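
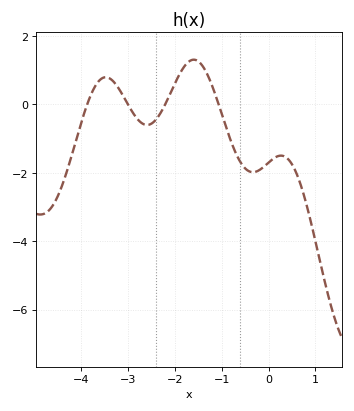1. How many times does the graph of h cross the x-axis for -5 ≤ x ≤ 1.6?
4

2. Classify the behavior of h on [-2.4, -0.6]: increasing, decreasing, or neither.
neither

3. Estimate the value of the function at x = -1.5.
1.25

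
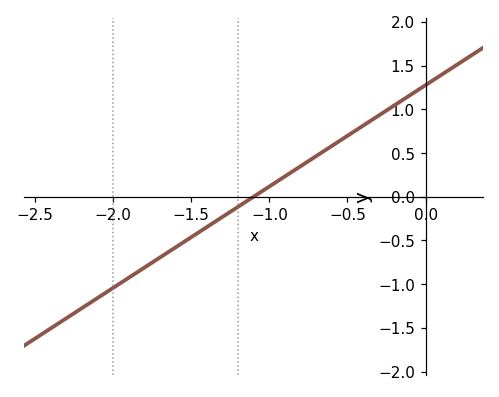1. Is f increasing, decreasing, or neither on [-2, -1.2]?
increasing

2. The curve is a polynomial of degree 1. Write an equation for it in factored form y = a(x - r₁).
y = 1.16(x + 1.1)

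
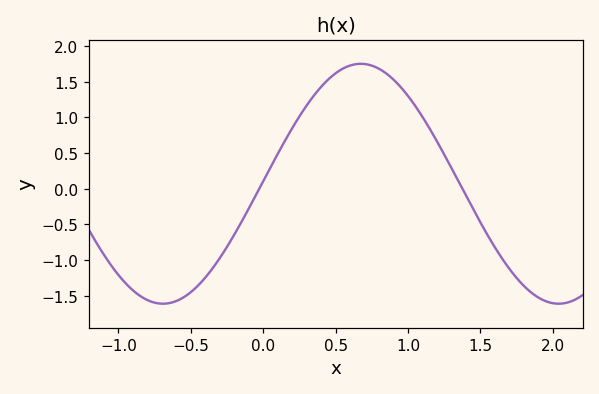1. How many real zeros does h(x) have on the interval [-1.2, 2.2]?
2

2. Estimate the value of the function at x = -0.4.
-1.25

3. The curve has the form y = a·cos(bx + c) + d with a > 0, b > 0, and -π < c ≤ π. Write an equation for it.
y = 1.68cos(2.3x - 1.55) + 0.07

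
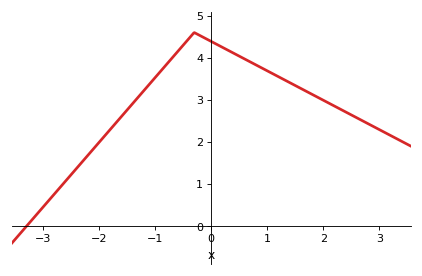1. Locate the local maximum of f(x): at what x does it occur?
-0.298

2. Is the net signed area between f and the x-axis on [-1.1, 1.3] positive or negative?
positive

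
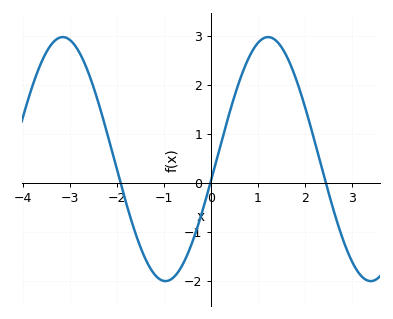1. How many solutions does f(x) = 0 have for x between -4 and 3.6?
3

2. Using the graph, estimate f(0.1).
0.392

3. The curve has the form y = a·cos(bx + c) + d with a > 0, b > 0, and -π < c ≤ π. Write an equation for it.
y = 2.49cos(1.44x - 1.75) + 0.48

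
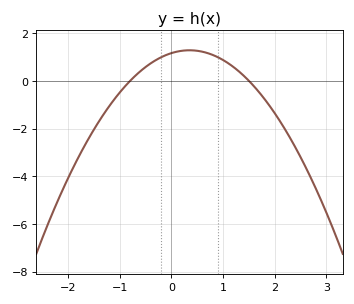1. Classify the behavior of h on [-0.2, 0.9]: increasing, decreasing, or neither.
neither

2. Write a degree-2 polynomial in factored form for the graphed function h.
y = -0.97(x + 0.8)(x - 1.5)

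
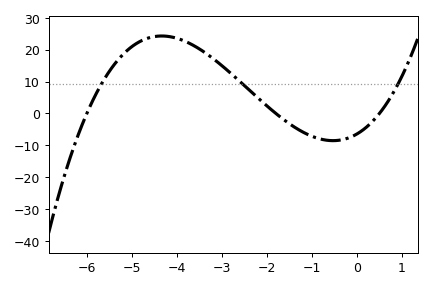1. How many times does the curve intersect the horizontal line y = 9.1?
3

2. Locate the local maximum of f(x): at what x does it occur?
-4.4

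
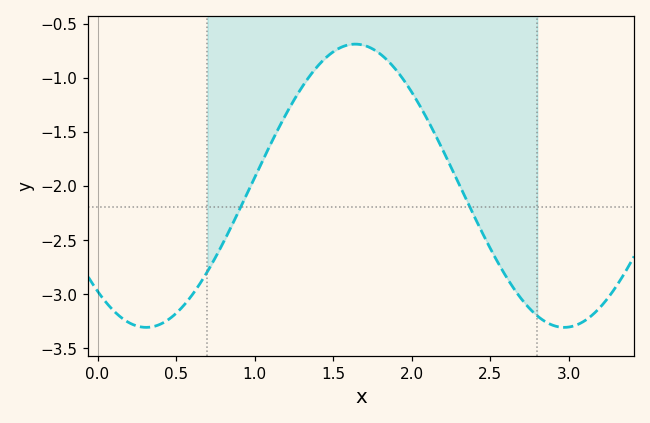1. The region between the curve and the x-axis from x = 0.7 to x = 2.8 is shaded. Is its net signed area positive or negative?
negative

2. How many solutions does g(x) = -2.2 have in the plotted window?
2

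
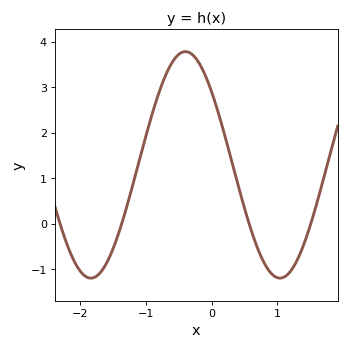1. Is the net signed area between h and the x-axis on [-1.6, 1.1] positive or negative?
positive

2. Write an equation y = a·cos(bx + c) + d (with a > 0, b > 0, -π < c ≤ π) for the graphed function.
y = 2.49cos(2.18x + 0.87) + 1.29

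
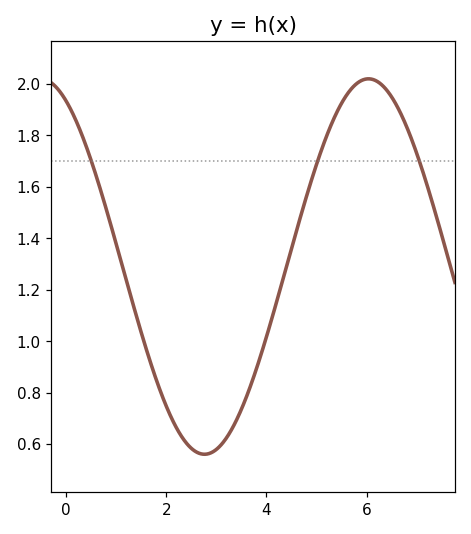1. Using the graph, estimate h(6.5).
1.95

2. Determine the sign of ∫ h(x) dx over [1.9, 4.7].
positive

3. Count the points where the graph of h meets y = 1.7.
3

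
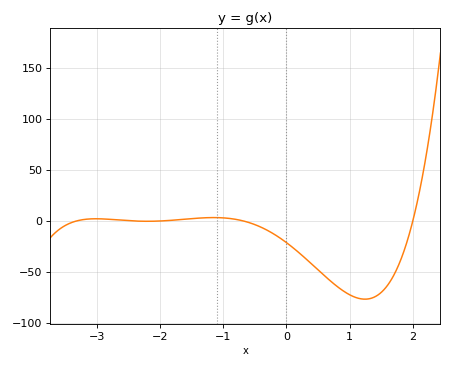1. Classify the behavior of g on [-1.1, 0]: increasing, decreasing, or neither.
decreasing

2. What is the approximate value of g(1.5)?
-70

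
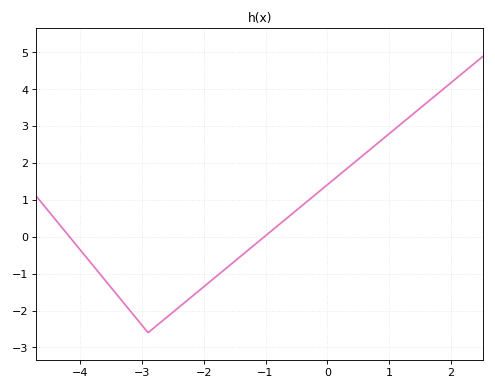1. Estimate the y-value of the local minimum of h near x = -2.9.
-2.6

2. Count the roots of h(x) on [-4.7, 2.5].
2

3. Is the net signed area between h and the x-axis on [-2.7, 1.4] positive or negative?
positive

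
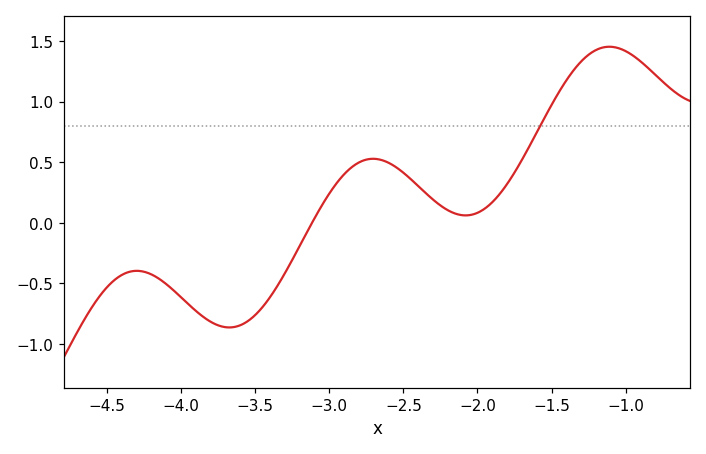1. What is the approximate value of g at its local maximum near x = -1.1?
1.45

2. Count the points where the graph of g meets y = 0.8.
1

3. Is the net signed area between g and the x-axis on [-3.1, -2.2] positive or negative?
positive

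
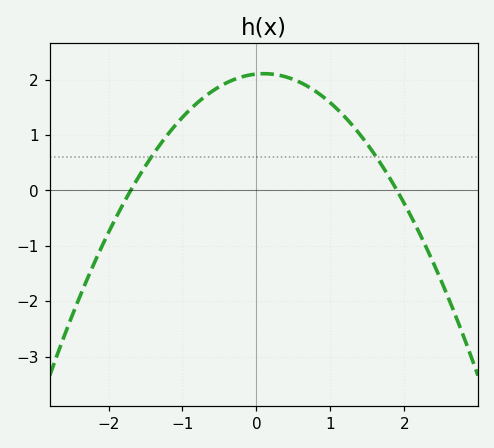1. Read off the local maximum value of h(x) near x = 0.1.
2.11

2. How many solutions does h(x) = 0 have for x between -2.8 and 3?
2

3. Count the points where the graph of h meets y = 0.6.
2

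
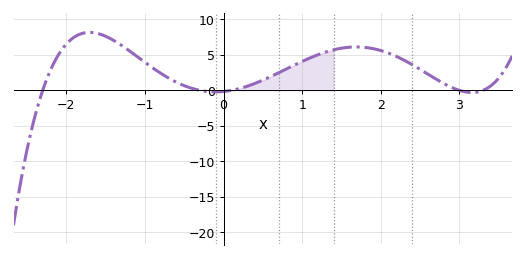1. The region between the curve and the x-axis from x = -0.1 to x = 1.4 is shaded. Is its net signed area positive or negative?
positive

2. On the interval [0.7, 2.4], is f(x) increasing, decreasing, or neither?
neither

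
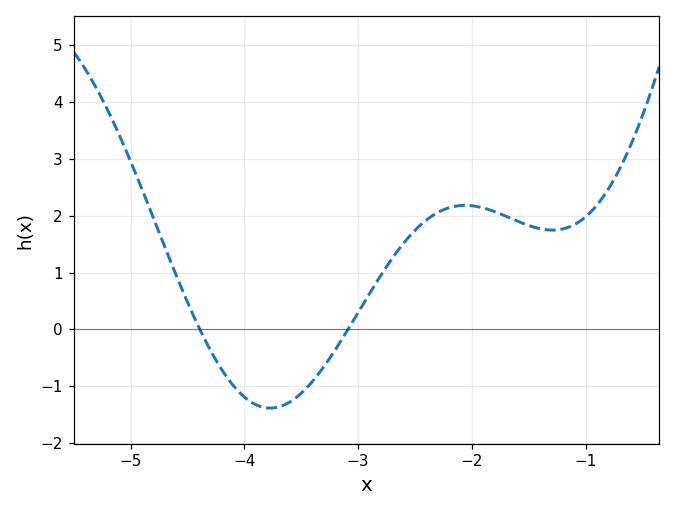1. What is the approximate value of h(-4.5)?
0.5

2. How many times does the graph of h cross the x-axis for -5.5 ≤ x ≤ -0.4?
2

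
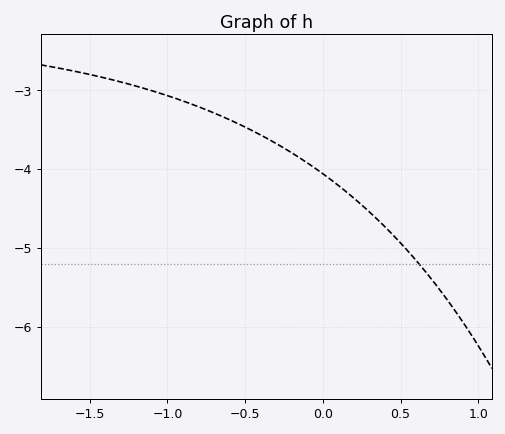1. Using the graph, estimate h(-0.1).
-3.92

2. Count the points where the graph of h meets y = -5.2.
1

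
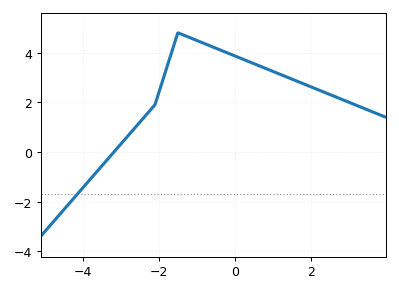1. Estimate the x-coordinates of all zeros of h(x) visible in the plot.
-3.18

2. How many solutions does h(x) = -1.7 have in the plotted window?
1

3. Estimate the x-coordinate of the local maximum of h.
-1.5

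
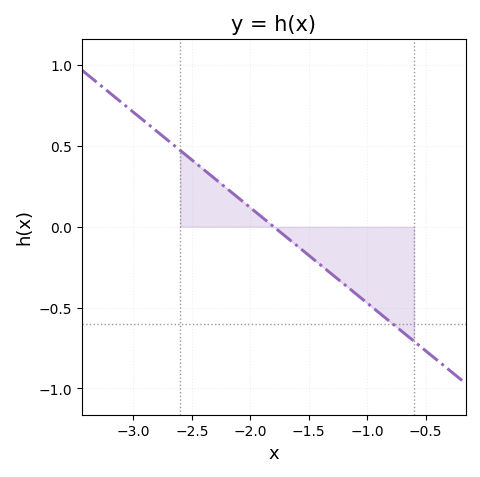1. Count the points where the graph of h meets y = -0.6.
1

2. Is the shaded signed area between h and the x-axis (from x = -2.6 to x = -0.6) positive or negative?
negative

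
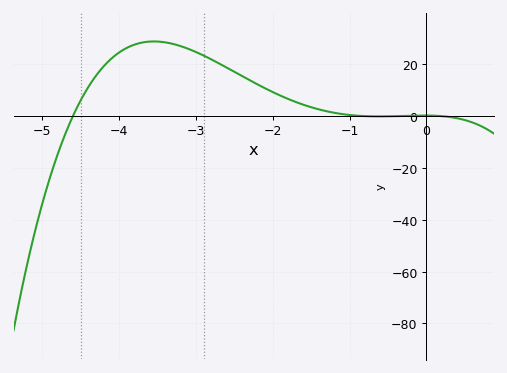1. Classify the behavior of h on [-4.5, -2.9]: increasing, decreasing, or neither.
neither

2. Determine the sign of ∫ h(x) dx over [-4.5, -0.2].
positive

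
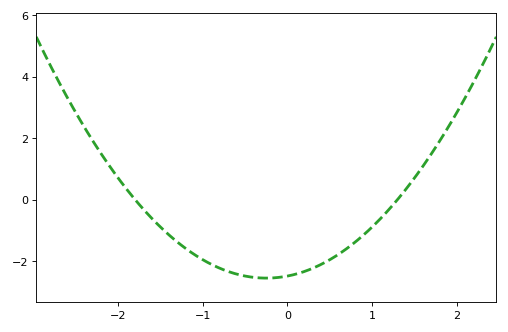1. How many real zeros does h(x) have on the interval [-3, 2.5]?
2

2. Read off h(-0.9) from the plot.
-2.1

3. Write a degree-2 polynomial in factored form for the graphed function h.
y = 1.06(x + 1.8)(x - 1.3)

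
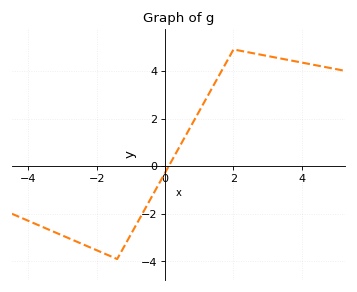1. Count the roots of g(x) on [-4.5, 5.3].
1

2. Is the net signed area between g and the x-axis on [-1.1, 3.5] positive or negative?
positive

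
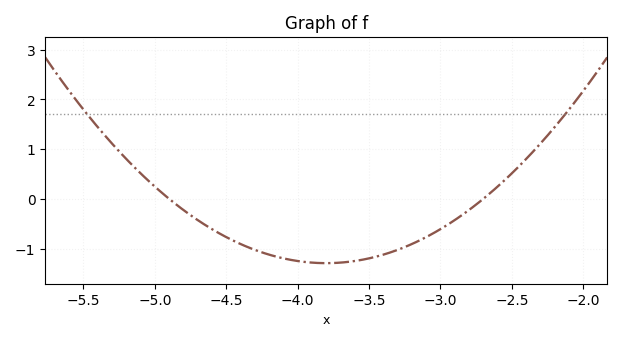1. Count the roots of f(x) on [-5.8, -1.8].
2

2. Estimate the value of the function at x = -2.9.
-0.428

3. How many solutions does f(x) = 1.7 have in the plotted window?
2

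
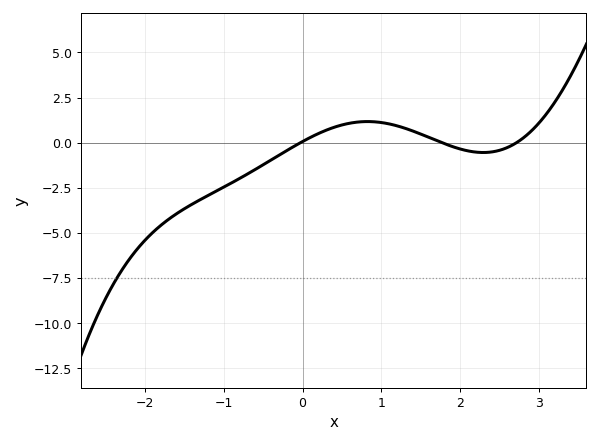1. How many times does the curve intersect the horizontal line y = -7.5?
1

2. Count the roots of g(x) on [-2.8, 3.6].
3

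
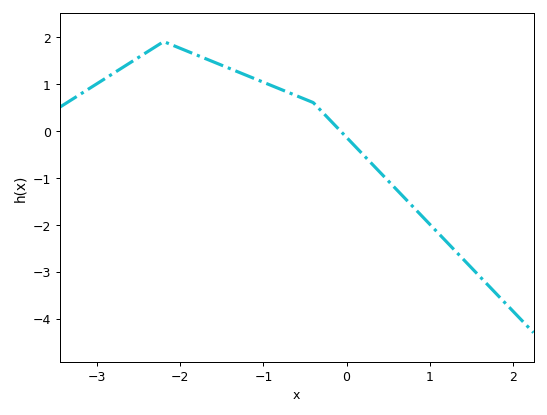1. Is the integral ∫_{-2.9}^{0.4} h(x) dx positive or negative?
positive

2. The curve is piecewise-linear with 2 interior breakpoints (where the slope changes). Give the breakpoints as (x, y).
(-2.2, 1.9); (-0.4, 0.6)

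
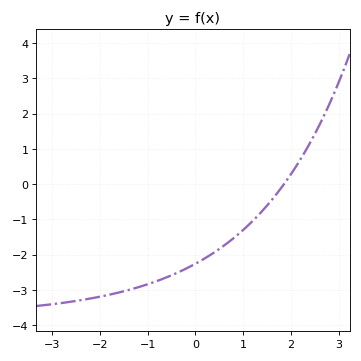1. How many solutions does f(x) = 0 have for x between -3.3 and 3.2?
1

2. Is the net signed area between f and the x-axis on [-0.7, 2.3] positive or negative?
negative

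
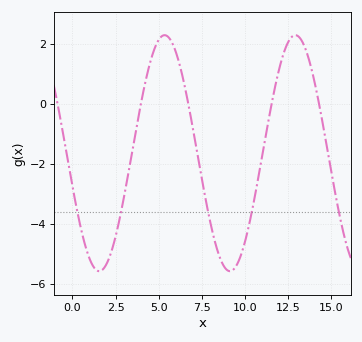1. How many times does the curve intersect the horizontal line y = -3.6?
5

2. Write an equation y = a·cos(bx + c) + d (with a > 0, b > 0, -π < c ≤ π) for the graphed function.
y = 3.93cos(0.83x + 1.8) - 1.65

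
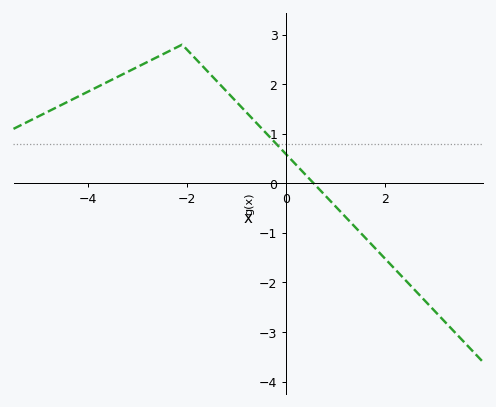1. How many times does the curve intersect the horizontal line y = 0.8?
1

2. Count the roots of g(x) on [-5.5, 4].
1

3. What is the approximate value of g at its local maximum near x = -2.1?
2.8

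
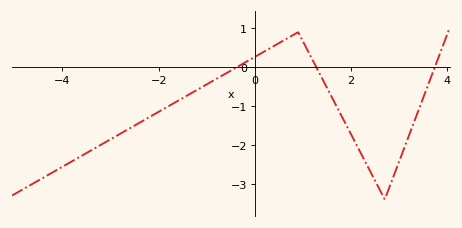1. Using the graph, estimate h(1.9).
-1.5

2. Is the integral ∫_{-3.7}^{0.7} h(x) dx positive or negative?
negative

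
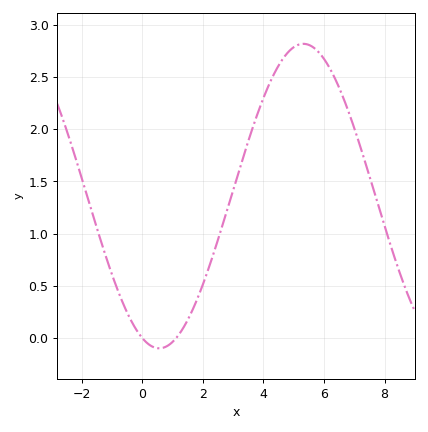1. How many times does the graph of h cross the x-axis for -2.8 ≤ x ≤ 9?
2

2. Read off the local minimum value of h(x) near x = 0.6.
-0.1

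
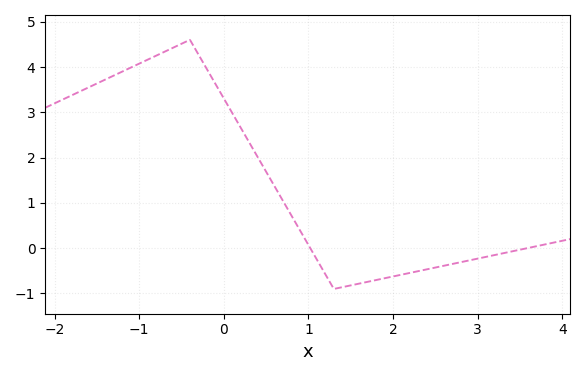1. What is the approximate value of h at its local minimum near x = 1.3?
-0.9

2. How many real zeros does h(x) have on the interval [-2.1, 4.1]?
2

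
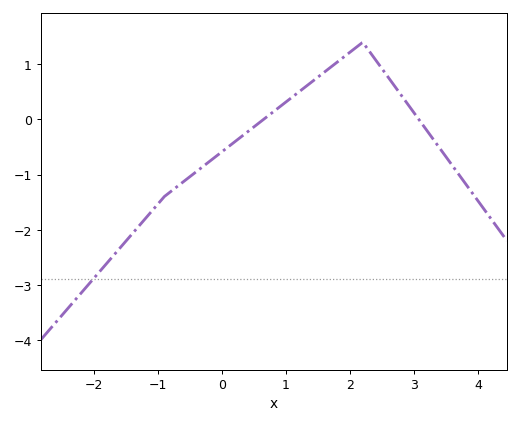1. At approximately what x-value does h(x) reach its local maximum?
2.2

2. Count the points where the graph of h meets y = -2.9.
1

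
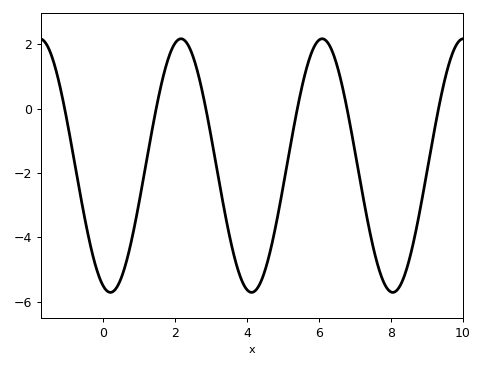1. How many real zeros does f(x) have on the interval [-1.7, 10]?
6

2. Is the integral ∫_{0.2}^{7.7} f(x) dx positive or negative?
negative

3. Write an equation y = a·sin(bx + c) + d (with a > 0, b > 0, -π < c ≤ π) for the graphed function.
y = 3.94sin(1.6x - 1.9) - 1.77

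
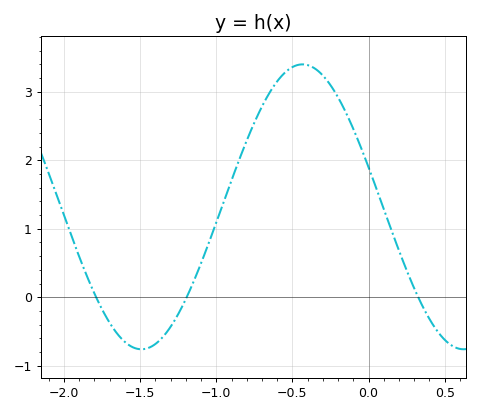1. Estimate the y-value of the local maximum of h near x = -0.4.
3.4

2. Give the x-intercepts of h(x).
-1.79, -1.19, 0.326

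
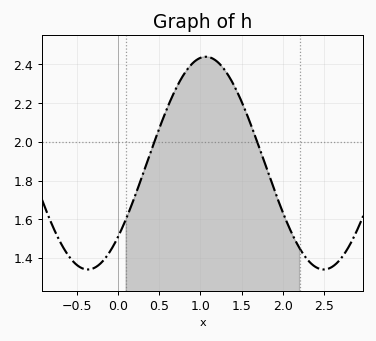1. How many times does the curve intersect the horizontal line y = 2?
2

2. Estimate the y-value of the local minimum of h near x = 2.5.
1.34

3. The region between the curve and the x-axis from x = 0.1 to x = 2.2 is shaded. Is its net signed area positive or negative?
positive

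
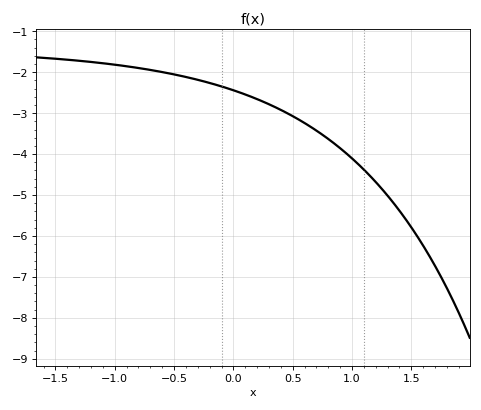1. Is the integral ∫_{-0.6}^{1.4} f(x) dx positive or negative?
negative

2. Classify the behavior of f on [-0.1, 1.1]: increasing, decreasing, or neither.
decreasing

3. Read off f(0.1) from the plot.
-2.5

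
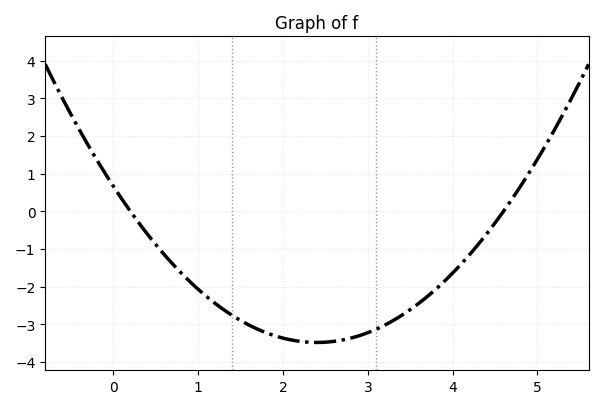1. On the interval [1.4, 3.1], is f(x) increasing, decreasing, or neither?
neither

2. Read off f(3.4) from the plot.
-2.76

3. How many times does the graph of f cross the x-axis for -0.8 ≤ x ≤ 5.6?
2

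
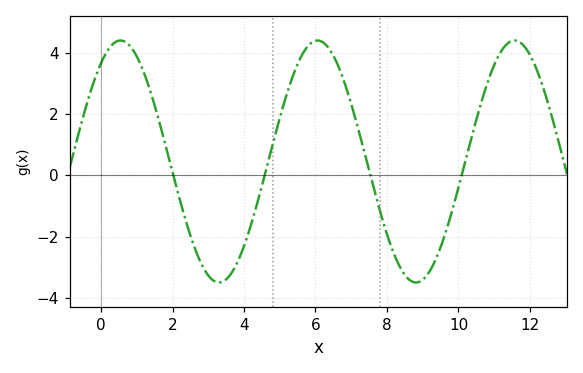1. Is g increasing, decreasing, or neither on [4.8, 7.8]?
neither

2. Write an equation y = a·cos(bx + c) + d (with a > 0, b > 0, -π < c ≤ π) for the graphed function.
y = 3.95cos(1.14x - 0.622) + 0.45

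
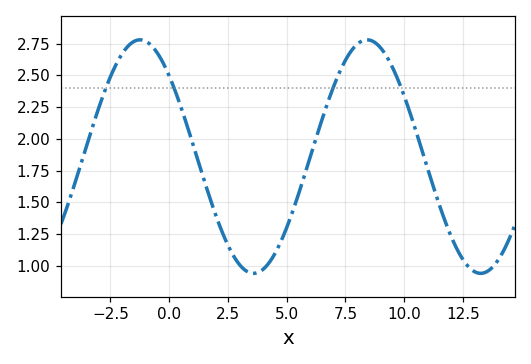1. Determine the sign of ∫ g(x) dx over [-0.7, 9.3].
positive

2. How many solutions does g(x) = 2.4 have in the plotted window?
4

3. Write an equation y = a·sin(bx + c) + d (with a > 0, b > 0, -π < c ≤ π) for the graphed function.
y = 0.92sin(0.65x + 2.4) + 1.86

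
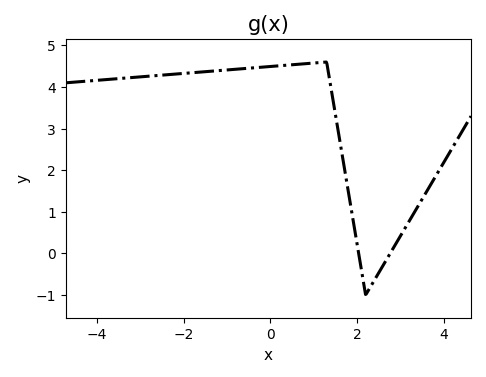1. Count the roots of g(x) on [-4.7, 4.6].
2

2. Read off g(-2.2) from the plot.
4.3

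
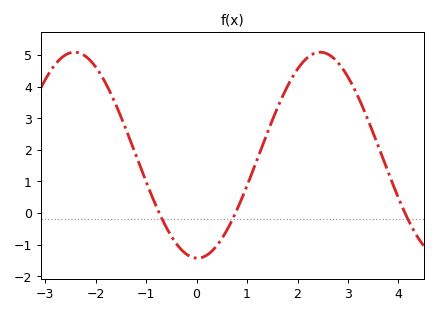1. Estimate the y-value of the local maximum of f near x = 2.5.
5.09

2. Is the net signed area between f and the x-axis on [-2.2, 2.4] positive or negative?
positive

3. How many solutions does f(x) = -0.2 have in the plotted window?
3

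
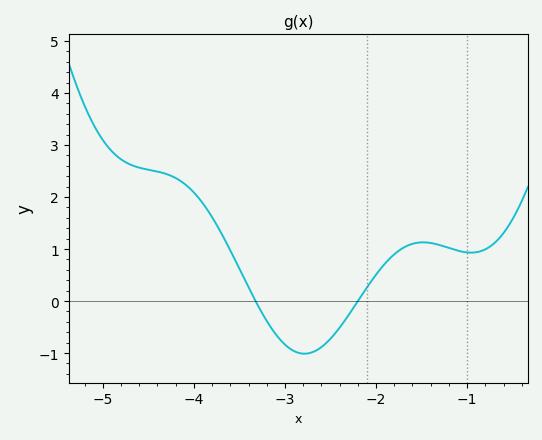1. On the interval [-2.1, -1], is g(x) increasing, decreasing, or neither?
neither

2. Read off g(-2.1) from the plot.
0.261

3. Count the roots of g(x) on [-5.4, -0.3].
2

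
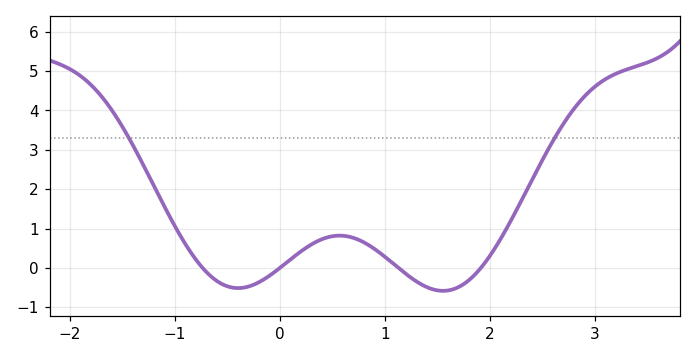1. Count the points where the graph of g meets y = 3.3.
2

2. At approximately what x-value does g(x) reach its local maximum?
0.6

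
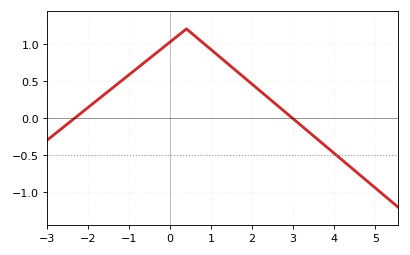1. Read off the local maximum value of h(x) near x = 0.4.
1.2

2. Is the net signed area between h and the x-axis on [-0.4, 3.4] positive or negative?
positive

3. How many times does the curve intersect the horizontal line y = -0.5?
1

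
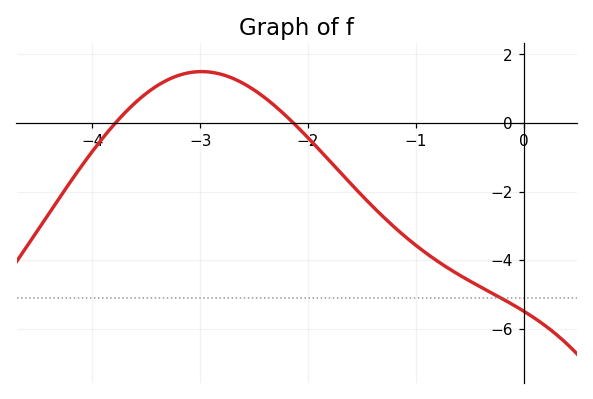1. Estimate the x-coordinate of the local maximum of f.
-2.99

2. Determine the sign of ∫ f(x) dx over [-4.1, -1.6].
positive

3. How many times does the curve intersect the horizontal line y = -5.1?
1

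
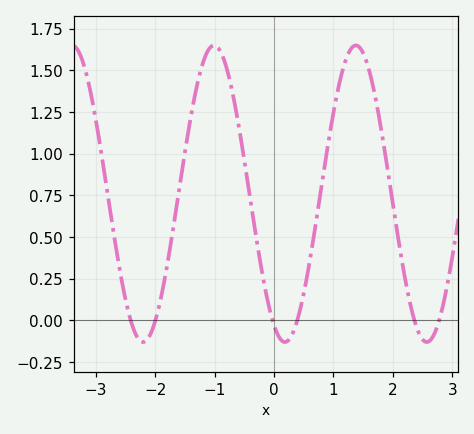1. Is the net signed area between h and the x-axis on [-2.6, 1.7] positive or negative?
positive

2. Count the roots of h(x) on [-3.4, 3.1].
6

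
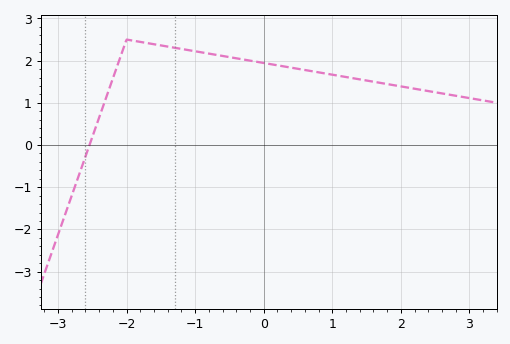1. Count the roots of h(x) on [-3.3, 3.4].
1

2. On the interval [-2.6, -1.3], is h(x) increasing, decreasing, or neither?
neither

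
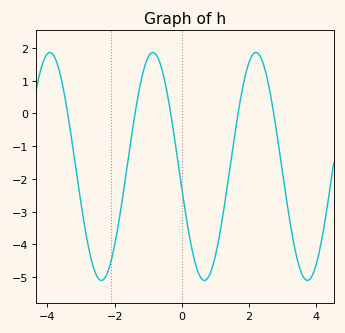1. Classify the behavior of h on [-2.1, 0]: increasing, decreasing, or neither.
neither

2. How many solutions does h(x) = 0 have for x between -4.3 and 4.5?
5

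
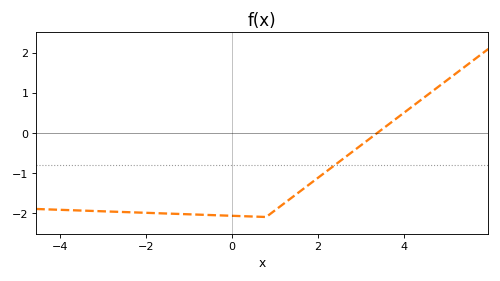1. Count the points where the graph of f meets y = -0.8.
1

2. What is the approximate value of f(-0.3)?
-2.1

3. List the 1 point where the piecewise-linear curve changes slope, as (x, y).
(0.8, -2.1)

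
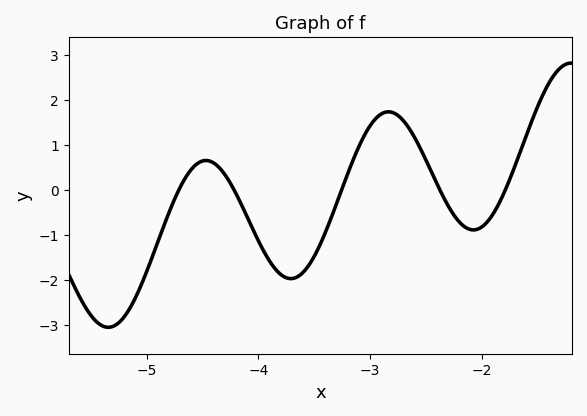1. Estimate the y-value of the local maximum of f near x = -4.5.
0.656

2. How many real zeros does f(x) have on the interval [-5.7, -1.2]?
5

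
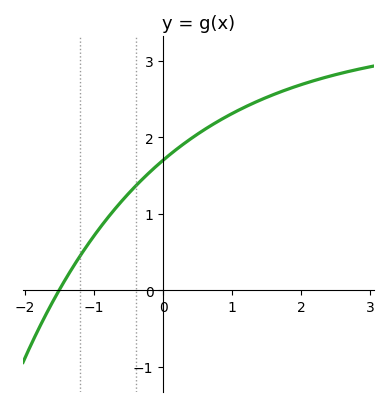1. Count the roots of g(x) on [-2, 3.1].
1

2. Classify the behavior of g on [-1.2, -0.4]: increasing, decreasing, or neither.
increasing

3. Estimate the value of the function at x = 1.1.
2.36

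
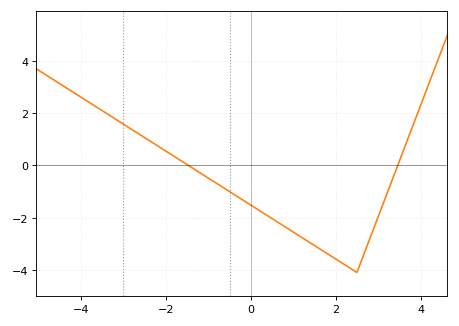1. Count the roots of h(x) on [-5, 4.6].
2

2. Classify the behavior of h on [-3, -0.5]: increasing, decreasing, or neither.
decreasing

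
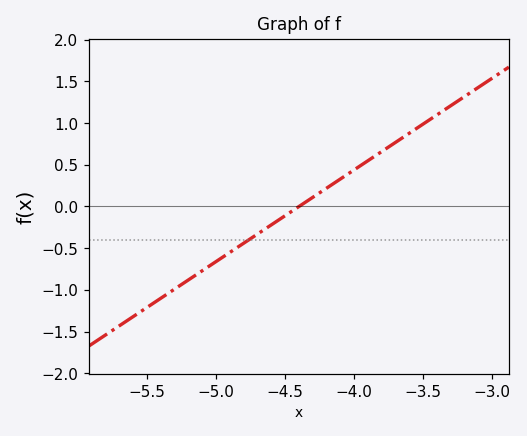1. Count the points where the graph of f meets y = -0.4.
1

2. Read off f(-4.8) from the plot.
-0.44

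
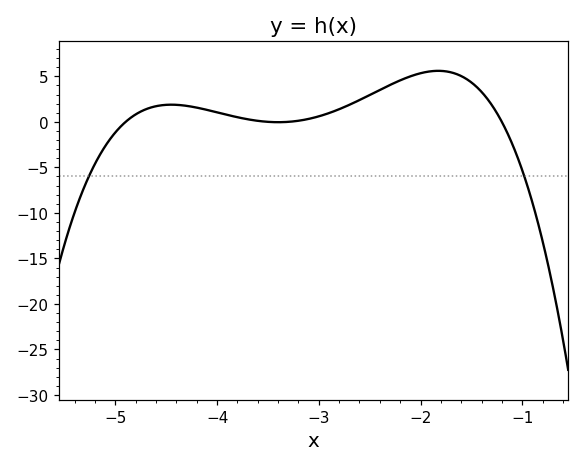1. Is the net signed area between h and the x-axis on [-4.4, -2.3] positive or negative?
positive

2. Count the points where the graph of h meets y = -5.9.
2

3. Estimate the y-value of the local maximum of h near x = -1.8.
5.6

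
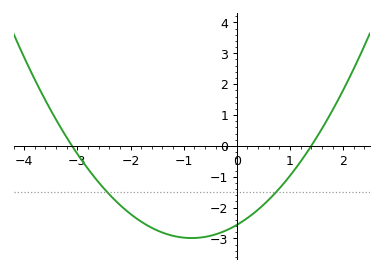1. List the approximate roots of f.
-3.1, 1.4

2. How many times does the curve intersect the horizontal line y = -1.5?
2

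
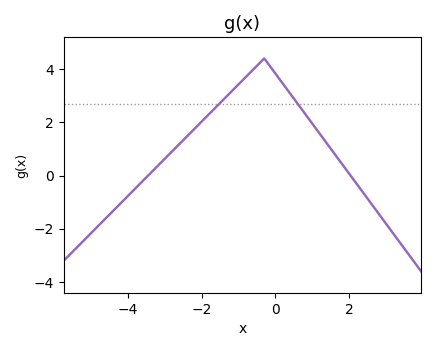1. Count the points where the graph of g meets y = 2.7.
2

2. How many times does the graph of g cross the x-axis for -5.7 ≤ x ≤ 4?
2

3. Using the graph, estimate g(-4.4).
-1.33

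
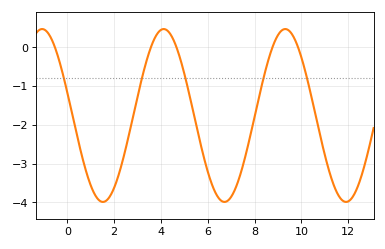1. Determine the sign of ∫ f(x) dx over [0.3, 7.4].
negative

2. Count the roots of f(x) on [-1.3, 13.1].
5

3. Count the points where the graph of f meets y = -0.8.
5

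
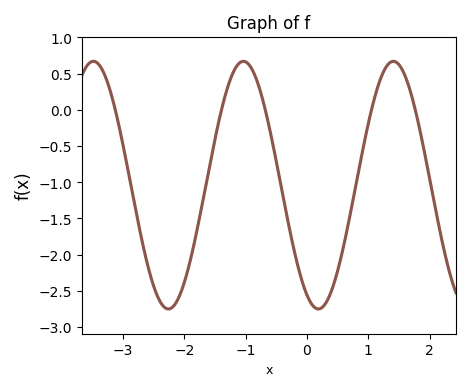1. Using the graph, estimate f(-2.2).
-2.73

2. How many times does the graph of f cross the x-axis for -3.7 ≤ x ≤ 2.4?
5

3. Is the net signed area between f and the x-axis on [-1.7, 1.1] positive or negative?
negative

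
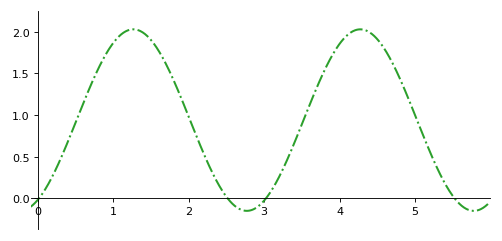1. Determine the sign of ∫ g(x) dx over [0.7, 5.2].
positive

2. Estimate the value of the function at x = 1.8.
1.42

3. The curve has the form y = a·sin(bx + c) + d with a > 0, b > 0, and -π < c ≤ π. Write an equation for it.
y = 1.09sin(2.09x - 1.08) + 0.94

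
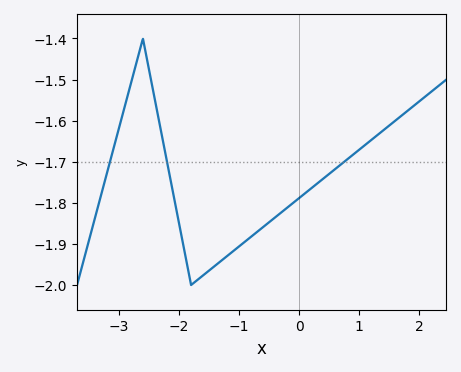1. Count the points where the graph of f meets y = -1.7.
3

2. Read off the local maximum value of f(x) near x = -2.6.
-1.4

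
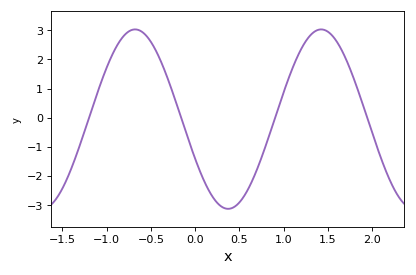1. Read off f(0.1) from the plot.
-2.2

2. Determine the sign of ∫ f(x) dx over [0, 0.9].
negative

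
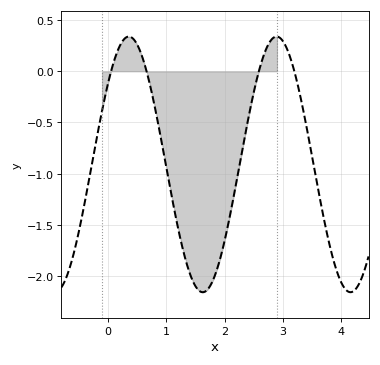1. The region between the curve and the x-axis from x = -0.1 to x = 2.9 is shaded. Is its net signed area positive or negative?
negative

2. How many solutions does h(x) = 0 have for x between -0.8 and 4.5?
4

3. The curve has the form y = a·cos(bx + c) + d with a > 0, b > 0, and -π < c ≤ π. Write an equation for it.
y = 1.25cos(2.5x - 0.89) - 0.91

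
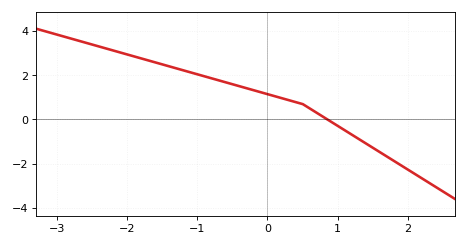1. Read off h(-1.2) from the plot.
2.23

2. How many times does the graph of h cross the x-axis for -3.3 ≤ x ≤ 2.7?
1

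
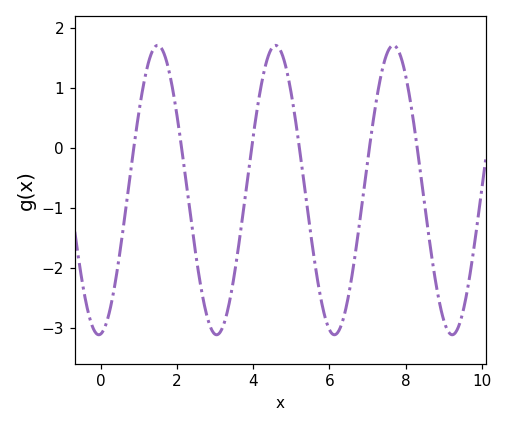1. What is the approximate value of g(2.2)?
-0.4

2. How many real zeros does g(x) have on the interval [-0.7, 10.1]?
6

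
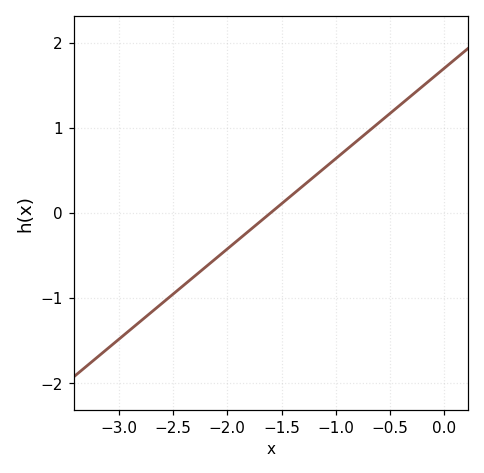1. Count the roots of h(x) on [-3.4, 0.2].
1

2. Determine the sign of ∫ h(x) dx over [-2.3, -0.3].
positive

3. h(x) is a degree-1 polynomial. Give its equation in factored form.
y = 1.06(x + 1.6)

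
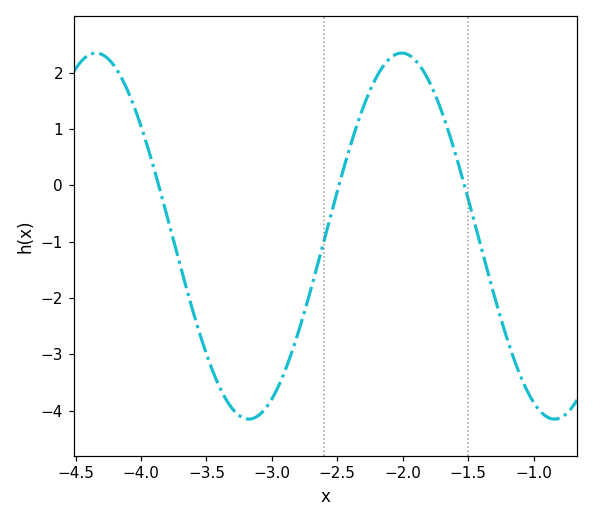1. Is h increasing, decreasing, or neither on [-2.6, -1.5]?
neither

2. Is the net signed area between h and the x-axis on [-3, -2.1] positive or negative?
negative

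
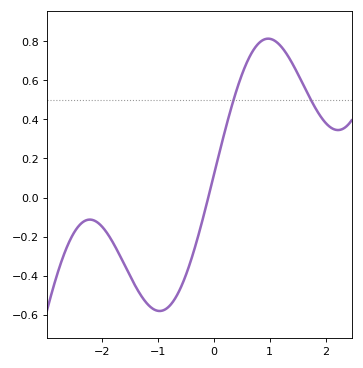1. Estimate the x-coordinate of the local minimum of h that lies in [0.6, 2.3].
2.2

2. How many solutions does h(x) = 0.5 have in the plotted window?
2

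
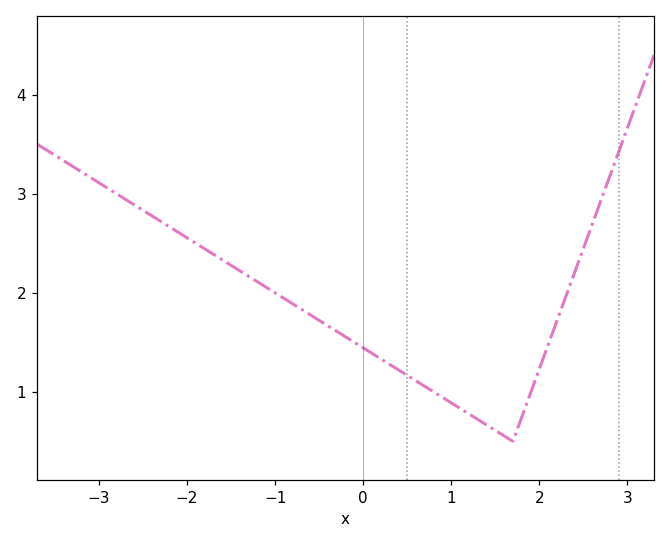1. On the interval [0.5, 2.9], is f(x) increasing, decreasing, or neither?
neither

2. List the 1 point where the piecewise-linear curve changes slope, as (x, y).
(1.7, 0.5)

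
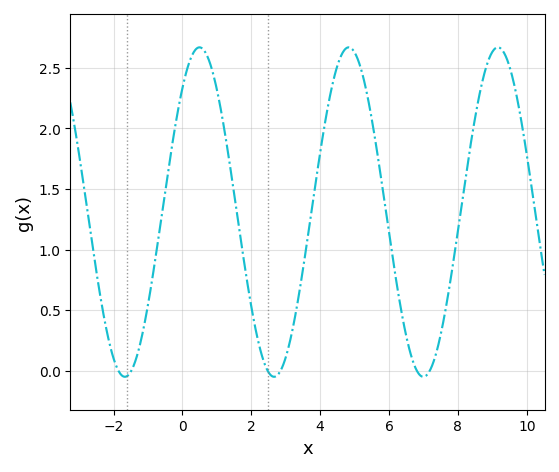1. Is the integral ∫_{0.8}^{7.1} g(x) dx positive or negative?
positive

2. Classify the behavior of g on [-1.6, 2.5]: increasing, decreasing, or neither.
neither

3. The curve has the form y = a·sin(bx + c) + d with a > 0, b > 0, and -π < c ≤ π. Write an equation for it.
y = 1.36sin(1.4x + 0.85) + 1.31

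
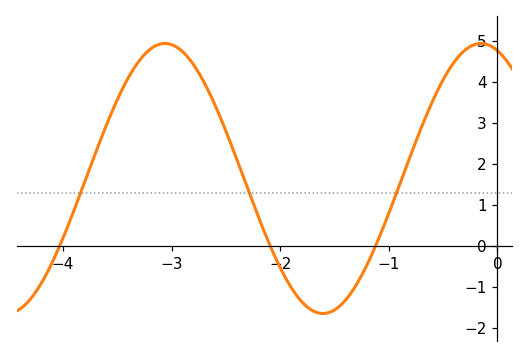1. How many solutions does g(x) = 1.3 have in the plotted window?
3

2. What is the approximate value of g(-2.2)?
0.7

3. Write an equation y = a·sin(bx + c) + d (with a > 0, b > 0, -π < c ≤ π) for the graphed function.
y = 3.3sin(2.2x + 1.9) + 1.65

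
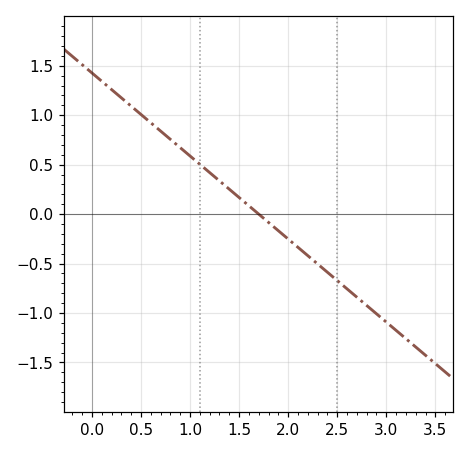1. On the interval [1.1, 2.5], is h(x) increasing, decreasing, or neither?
decreasing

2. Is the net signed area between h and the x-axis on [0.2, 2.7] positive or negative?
positive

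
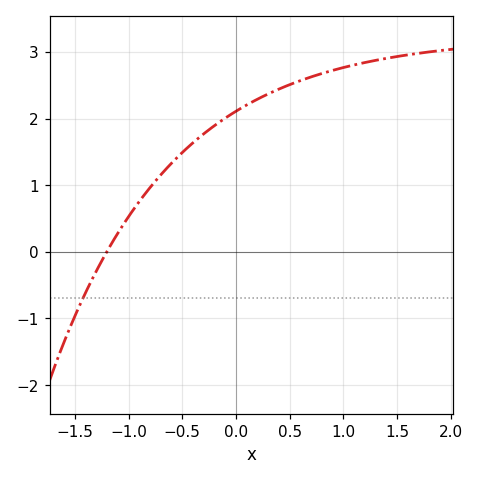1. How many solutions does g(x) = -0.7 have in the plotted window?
1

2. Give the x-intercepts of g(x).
-1.2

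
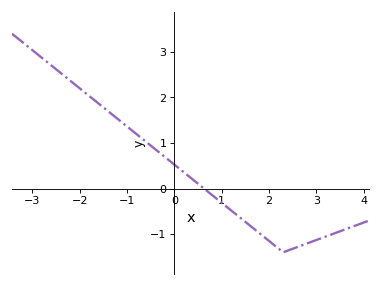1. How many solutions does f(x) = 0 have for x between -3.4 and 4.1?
1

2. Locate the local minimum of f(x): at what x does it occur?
2.4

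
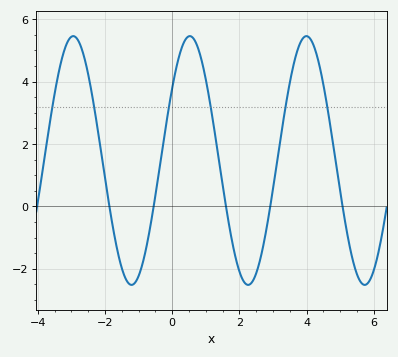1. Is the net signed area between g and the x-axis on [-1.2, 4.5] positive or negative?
positive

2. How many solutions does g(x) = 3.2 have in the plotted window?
6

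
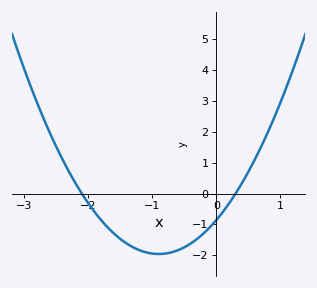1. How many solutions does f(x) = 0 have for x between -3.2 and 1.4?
2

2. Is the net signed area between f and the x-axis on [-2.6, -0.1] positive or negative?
negative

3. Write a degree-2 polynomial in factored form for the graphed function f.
y = 1.36(x + 2.1)(x - 0.3)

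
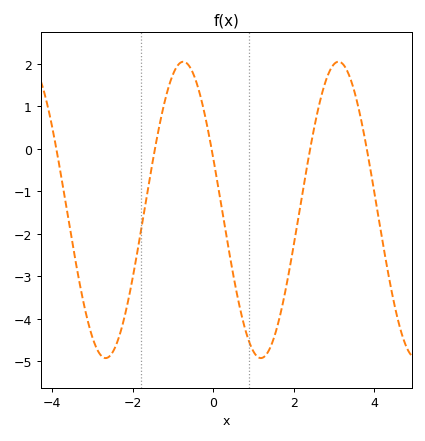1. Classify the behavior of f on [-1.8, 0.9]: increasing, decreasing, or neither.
neither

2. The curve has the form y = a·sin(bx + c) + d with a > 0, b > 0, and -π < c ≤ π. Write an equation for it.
y = 3.49sin(1.6x + 2.8) - 1.44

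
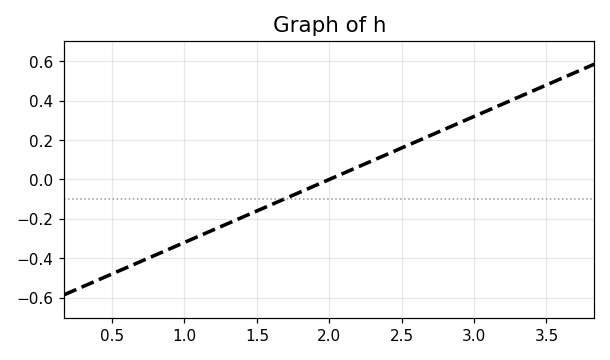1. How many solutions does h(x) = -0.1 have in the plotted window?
1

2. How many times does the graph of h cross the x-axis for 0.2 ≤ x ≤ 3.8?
1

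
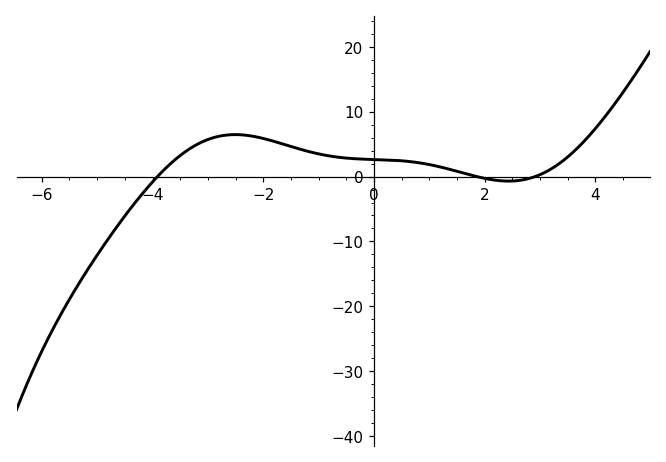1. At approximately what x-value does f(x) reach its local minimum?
2.4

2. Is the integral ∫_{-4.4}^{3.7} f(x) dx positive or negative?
positive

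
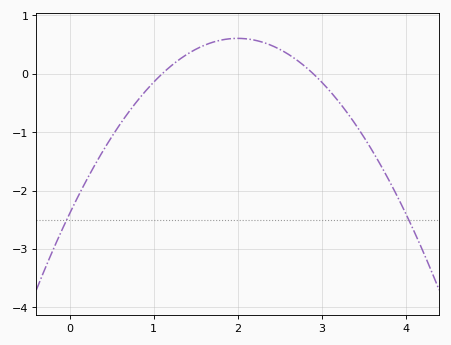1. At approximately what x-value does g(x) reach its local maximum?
2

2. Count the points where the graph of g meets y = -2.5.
2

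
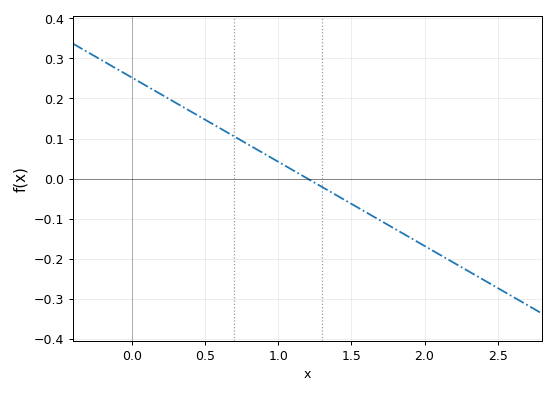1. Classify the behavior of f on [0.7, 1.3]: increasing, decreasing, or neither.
decreasing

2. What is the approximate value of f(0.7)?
0.1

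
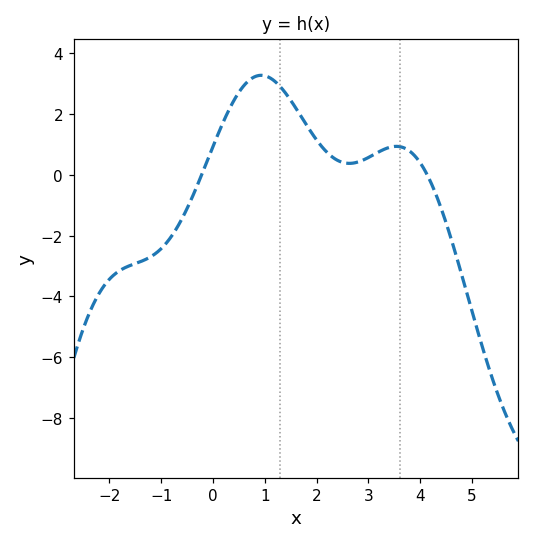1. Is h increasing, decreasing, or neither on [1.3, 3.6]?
neither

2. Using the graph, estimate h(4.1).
0.2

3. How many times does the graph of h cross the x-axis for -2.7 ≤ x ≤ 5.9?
2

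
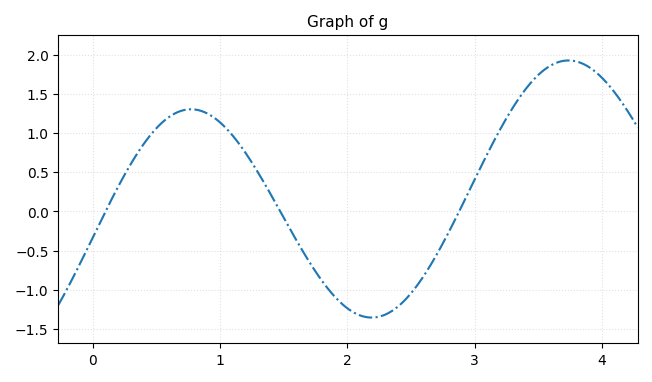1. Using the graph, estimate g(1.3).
0.494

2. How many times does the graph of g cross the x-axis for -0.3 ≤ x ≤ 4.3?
3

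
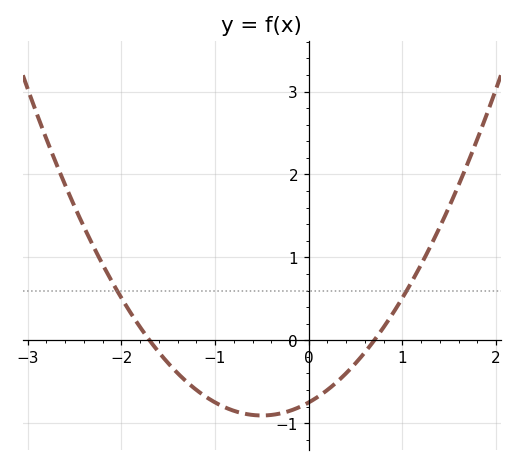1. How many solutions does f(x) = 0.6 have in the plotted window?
2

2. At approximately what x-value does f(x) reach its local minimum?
-0.5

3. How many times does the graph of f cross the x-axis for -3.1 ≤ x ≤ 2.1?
2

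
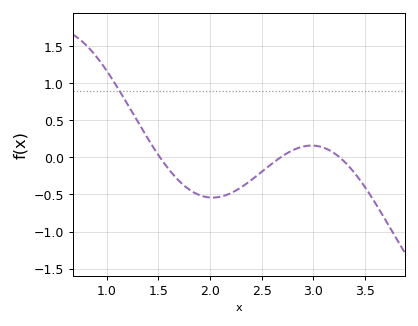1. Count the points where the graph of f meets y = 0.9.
1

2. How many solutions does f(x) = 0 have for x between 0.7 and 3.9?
3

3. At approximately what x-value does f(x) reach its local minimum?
2.02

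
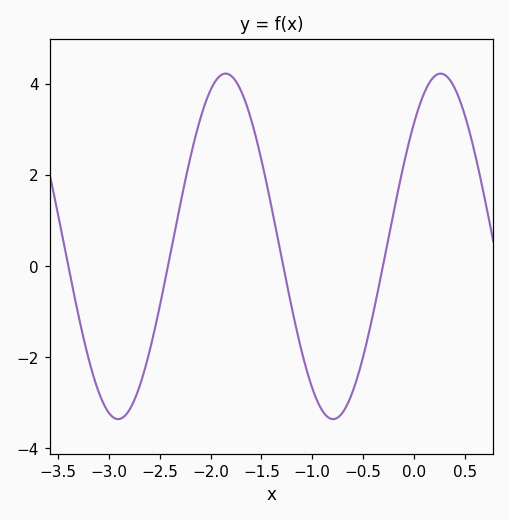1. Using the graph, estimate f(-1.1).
-1.91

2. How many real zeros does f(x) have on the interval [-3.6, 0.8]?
4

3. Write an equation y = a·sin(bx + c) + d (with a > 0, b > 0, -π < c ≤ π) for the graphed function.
y = 3.79sin(2.97x + 0.79) + 0.43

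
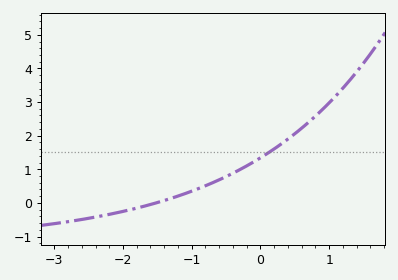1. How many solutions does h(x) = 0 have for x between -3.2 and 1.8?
1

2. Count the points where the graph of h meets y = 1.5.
1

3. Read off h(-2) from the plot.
-0.3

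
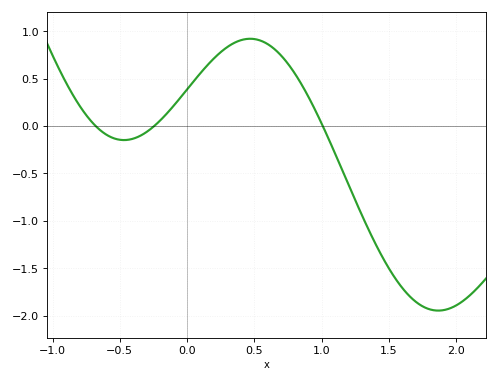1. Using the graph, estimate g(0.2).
0.713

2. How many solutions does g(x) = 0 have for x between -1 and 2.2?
3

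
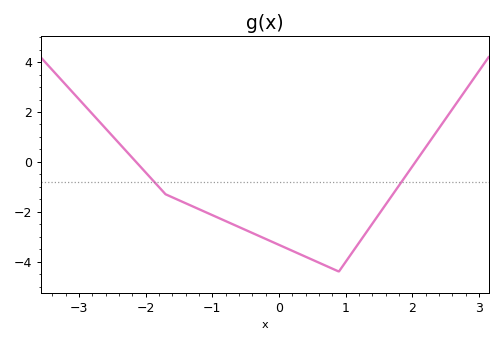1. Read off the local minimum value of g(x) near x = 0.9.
-4.4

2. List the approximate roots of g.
-2.1, 2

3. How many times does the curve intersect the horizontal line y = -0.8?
2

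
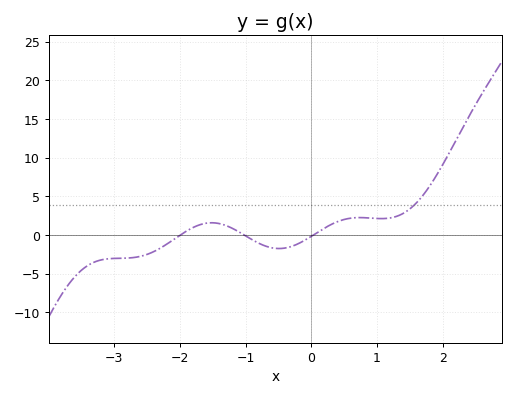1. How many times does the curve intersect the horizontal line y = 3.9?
1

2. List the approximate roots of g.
-2, -1, 0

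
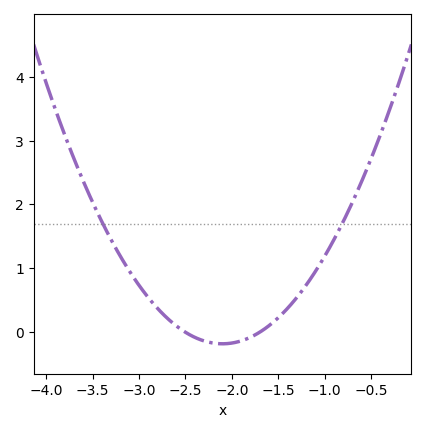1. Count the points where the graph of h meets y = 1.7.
2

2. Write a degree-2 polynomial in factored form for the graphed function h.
y = 1.13(x + 2.5)(x + 1.7)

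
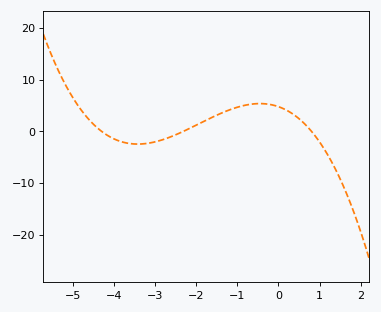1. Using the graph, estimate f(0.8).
0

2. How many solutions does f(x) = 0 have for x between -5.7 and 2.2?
3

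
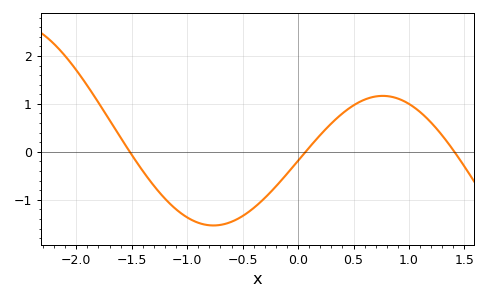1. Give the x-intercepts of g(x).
-1.52, 0.067, 1.41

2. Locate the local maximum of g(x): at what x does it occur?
0.762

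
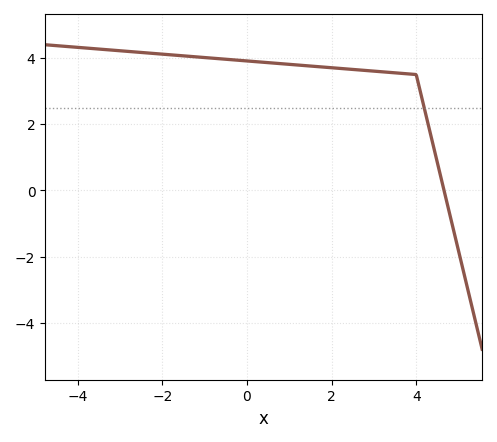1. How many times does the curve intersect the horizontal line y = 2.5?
1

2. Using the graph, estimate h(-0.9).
4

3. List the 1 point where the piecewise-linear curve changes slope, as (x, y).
(4, 3.5)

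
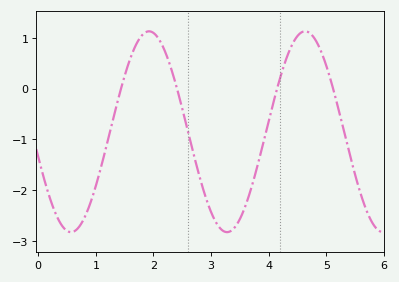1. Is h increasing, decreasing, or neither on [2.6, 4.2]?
neither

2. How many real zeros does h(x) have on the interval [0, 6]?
4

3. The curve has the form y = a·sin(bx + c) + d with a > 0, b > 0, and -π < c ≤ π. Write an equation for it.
y = 1.98sin(2.3x - 2.9) - 0.85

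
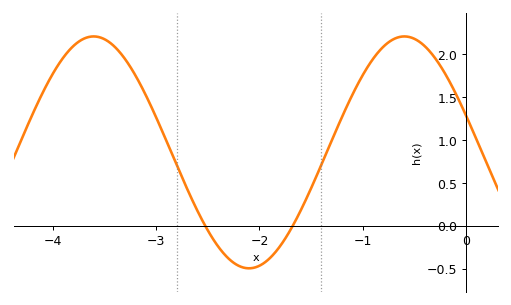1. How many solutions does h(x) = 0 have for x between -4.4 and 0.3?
2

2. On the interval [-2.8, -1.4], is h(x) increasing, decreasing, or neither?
neither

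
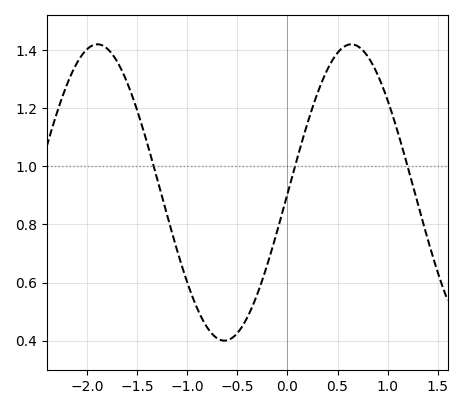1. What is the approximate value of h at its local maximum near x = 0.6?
1.42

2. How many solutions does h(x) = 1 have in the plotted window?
3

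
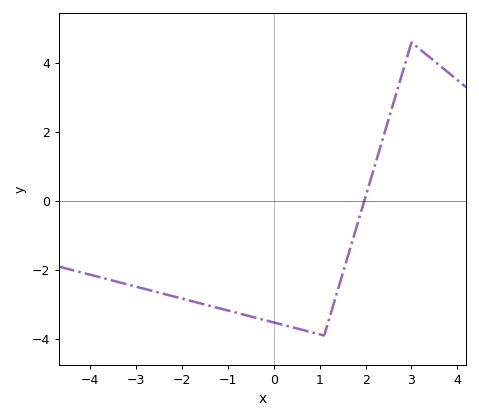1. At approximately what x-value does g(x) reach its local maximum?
3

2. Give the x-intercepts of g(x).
1.97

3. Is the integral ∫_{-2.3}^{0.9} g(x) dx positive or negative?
negative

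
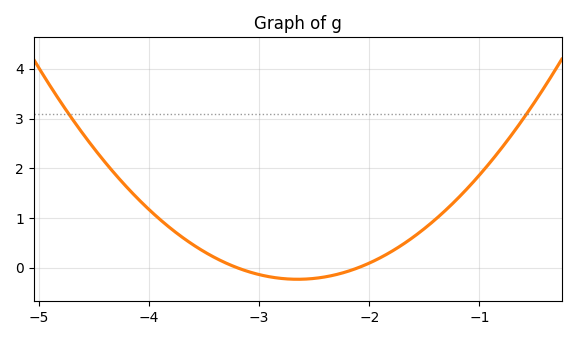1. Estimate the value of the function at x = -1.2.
1.39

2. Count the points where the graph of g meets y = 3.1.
2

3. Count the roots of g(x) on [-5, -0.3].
2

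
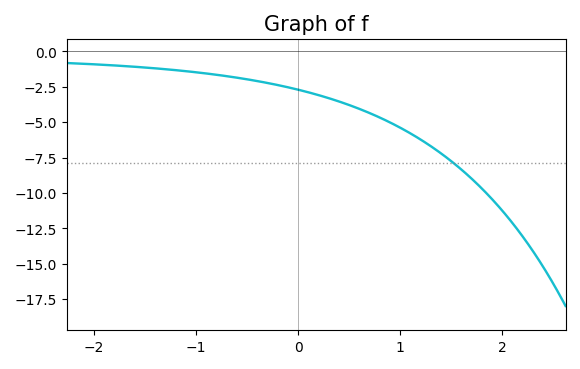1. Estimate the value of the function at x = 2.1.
-12.1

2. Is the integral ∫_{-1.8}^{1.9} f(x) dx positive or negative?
negative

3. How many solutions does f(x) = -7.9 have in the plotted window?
1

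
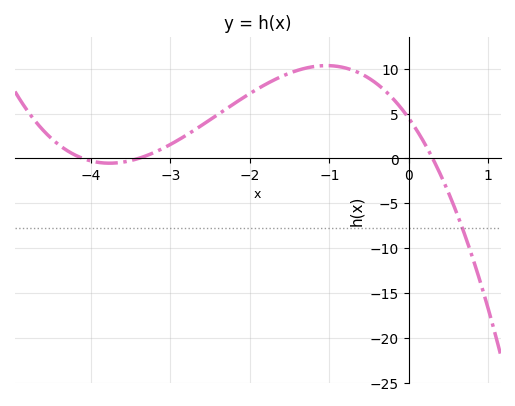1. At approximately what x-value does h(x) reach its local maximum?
-1.04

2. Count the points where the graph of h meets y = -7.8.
1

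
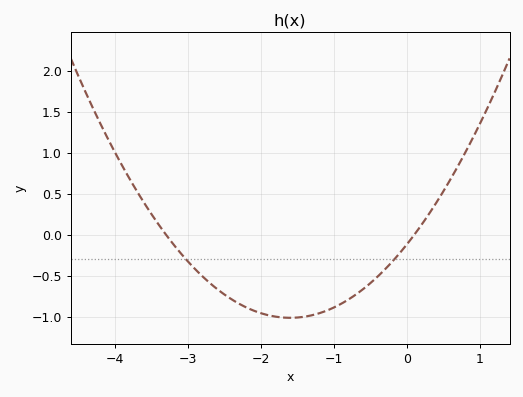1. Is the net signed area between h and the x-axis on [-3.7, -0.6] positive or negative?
negative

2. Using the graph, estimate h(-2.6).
-0.65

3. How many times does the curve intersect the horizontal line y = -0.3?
2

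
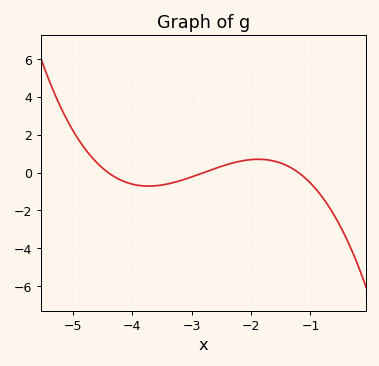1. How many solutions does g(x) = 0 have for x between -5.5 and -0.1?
3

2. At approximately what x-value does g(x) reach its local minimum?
-3.7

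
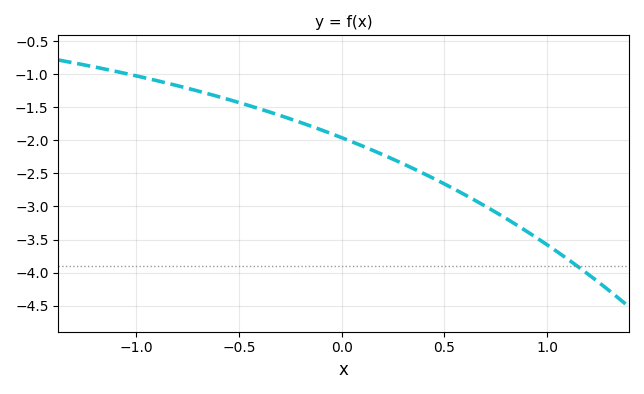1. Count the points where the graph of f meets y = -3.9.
1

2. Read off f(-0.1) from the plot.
-1.84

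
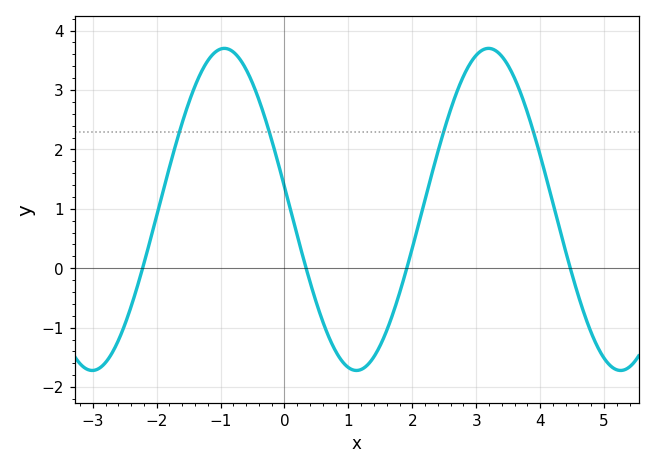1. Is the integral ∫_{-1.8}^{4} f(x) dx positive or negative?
positive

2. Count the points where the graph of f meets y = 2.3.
4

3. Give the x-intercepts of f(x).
-2.22, 0.339, 1.91, 4.47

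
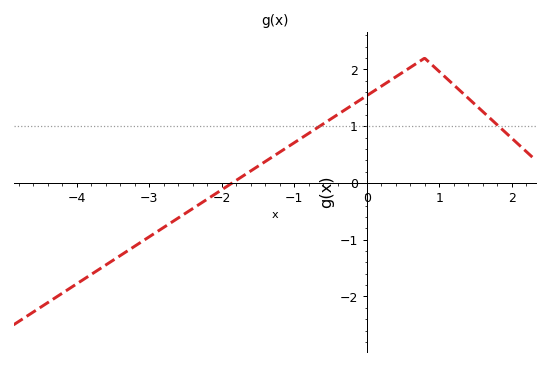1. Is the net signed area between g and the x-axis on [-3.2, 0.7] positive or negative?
positive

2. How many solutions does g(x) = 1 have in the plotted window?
2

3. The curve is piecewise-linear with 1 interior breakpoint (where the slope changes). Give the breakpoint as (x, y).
(0.8, 2.2)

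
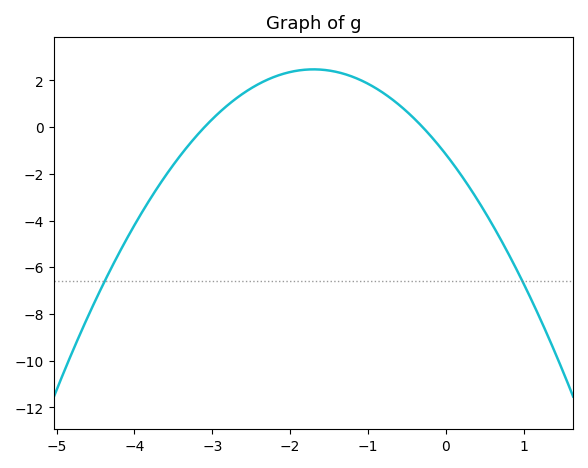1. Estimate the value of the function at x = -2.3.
2.02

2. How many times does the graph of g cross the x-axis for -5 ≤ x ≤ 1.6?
2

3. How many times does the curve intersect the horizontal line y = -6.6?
2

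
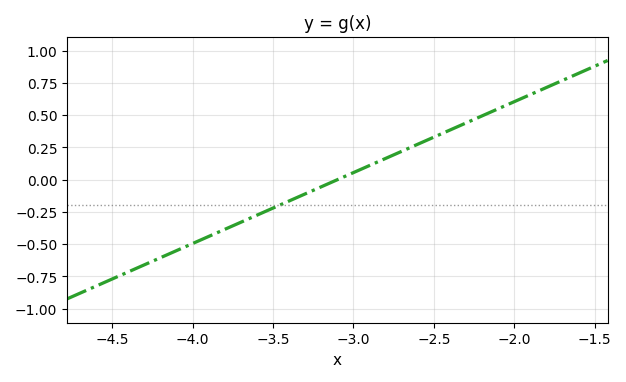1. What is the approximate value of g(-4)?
-0.495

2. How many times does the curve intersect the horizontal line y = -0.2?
1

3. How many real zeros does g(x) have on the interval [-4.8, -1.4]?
1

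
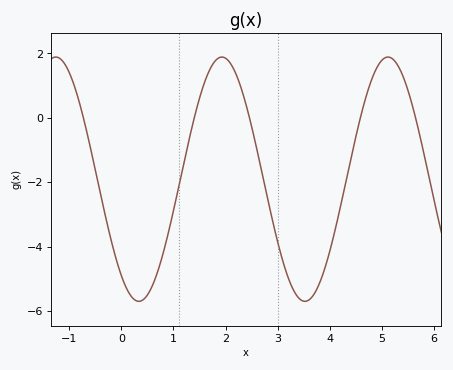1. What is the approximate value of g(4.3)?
-2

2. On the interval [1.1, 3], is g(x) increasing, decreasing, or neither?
neither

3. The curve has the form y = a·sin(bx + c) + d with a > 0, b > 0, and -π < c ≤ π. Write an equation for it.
y = 3.79sin(2x - 2.2) - 1.9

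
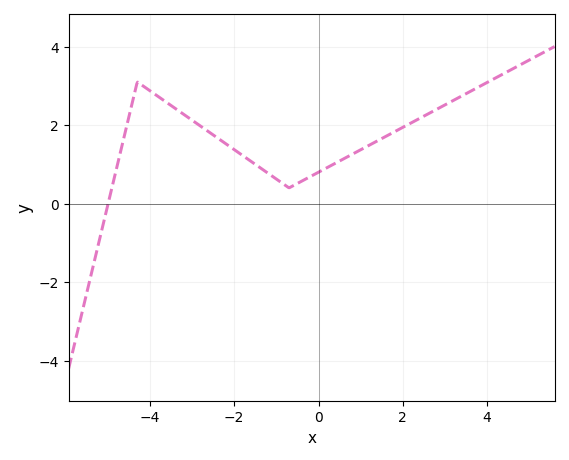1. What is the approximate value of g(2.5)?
2.23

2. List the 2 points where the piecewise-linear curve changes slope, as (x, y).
(-4.3, 3.1); (-0.7, 0.4)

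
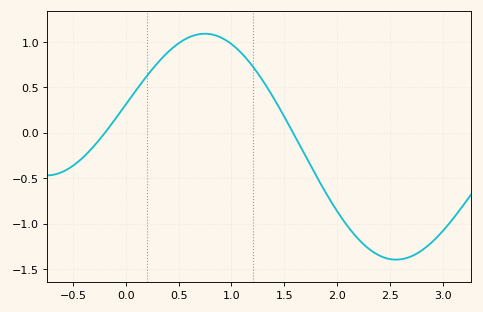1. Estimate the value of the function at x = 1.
0.95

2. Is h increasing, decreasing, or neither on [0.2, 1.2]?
neither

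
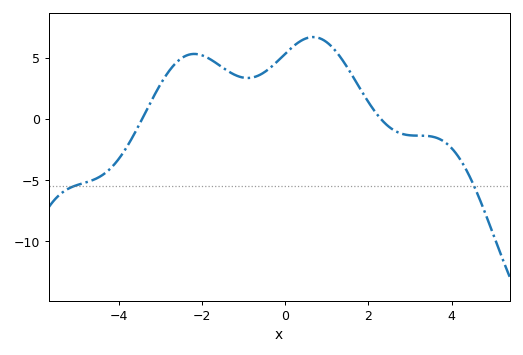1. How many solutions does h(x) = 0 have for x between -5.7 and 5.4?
2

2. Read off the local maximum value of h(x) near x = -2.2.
5.31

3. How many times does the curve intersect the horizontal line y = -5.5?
2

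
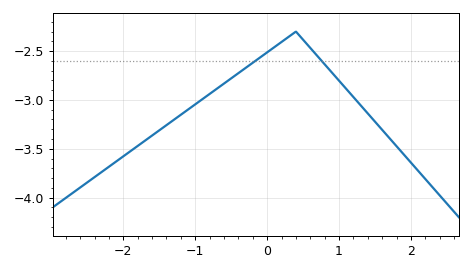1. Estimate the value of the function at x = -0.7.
-2.89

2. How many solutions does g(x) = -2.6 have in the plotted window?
2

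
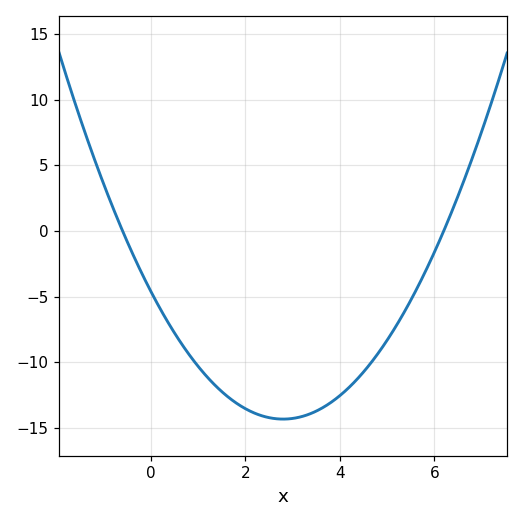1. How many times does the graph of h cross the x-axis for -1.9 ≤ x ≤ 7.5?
2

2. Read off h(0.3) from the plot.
-6.58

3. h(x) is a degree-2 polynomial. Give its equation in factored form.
y = 1.24(x + 0.6)(x - 6.2)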